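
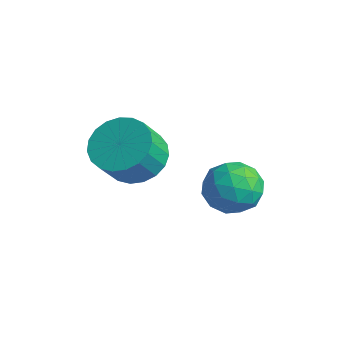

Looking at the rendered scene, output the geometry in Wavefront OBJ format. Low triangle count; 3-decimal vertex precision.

v -0.163 0.237 1.608
v 0.328 1.065 2.118
v 0.554 0.252 3.222
v 0.063 -0.577 2.712
v -0.103 1.119 2.245
v 0.122 0.306 3.35
v -0.545 1.02 2.262
v -0.32 0.206 3.367
v -0.921 0.785 2.166
v -0.696 -0.028 3.271
v -1.166 0.456 1.974
v -0.94 -0.358 3.078
v -1.237 0.088 1.718
v -1.012 -0.725 2.822
v -1.122 -0.253 1.443
v -0.897 -1.066 2.547
v -0.842 -0.51 1.196
v -0.617 -1.323 2.301
v -0.444 -0.638 1.021
v -0.219 -1.451 2.126
v 0.003 -0.615 0.947
v 0.228 -1.428 2.052
v 0.421 -0.444 0.988
v 0.646 -1.257 2.092
v 0.738 -0.156 1.135
v 0.963 -0.969 2.24
v 0.899 0.2 1.364
v 1.125 -0.613 2.469
v 0.877 0.563 1.636
v 1.102 -0.251 2.74
v 0.675 0.869 1.902
v 0.9 0.055 3.007
v 0.469 2.782 0.068
v 1.121 3.349 0.704
v 1.839 2.231 -0.844
v 2.491 2.798 -0.208
v 1.981 1.937 0.178
v 1.134 2.277 0.741
v 1.826 3.303 -0.881
v 0.979 3.643 -0.318
v 1.959 3.671 0.118
v 2.055 2.826 0.772
v 0.905 2.754 -0.912
v 1.001 1.909 -0.258
v 0.675 3.114 0.466
v 2.285 2.466 -0.606
v 1.985 1.96 -0.379
v 2.368 2.293 -0.005
v 0.683 2.484 0.488
v 1.066 2.817 0.862
v 1.571 1.987 0.552
v 1.894 2.763 -1.002
v 2.277 3.096 -0.628
v 0.592 3.287 -0.135
v 0.975 3.62 0.239
v 1.389 3.593 -0.692
v 1.55 3.636 0.495
v 2.356 3.312 -0.041
v 1.965 3.609 -0.436
v 1.467 3.809 -0.105
v 1.607 3.14 0.88
v 2.412 2.816 0.344
v 2.112 2.31 0.57
v 1.615 2.51 0.901
v 2.1 3.329 0.535
v 0.548 2.764 -0.484
v 1.353 2.44 -1.02
v 1.345 3.07 -1.041
v 0.848 3.27 -0.71
v 0.604 2.268 -0.099
v 1.41 1.944 -0.635
v 1.493 1.771 -0.035
v 0.995 1.971 0.296
v 0.86 2.251 -0.675
f 2 1 5
f 2 5 3
f 3 5 6
f 3 6 4
f 5 1 7
f 5 7 6
f 6 7 8
f 6 8 4
f 7 1 9
f 7 9 8
f 8 9 10
f 8 10 4
f 9 1 11
f 9 11 10
f 10 11 12
f 10 12 4
f 11 1 13
f 11 13 12
f 12 13 14
f 12 14 4
f 13 1 15
f 13 15 14
f 14 15 16
f 14 16 4
f 15 1 17
f 15 17 16
f 16 17 18
f 16 18 4
f 17 1 19
f 17 19 18
f 18 19 20
f 18 20 4
f 19 1 21
f 19 21 20
f 20 21 22
f 20 22 4
f 21 1 23
f 21 23 22
f 22 23 24
f 22 24 4
f 23 1 25
f 23 25 24
f 24 25 26
f 24 26 4
f 25 1 27
f 25 27 26
f 26 27 28
f 26 28 4
f 27 1 29
f 27 29 28
f 28 29 30
f 28 30 4
f 29 1 31
f 29 31 30
f 30 31 32
f 30 32 4
f 31 1 2
f 31 2 32
f 32 2 3
f 32 3 4
f 33 70 49
f 70 44 73
f 49 73 38
f 70 73 49
f 33 49 45
f 49 38 50
f 45 50 34
f 49 50 45
f 33 45 54
f 45 34 55
f 54 55 40
f 45 55 54
f 33 54 66
f 54 40 69
f 66 69 43
f 54 69 66
f 33 66 70
f 66 43 74
f 70 74 44
f 66 74 70
f 34 50 61
f 50 38 64
f 61 64 42
f 50 64 61
f 38 73 51
f 73 44 72
f 51 72 37
f 73 72 51
f 44 74 71
f 74 43 67
f 71 67 35
f 74 67 71
f 43 69 68
f 69 40 56
f 68 56 39
f 69 56 68
f 40 55 60
f 55 34 57
f 60 57 41
f 55 57 60
f 36 62 48
f 62 42 63
f 48 63 37
f 62 63 48
f 36 48 46
f 48 37 47
f 46 47 35
f 48 47 46
f 36 46 53
f 46 35 52
f 53 52 39
f 46 52 53
f 36 53 58
f 53 39 59
f 58 59 41
f 53 59 58
f 36 58 62
f 58 41 65
f 62 65 42
f 58 65 62
f 37 63 51
f 63 42 64
f 51 64 38
f 63 64 51
f 35 47 71
f 47 37 72
f 71 72 44
f 47 72 71
f 39 52 68
f 52 35 67
f 68 67 43
f 52 67 68
f 41 59 60
f 59 39 56
f 60 56 40
f 59 56 60
f 42 65 61
f 65 41 57
f 61 57 34
f 65 57 61



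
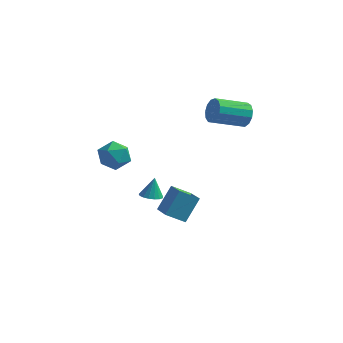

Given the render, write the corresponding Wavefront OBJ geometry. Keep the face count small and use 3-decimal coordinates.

v -2.288 2.589 -2.329
v -1.954 2.168 -2.212
v -2.232 2.911 -1.331
v -1.79 2.361 -2.284
v -1.74 2.607 -2.366
v -1.815 2.848 -2.439
v -2 3.03 -2.487
v -2.25 3.111 -2.499
v -2.509 3.072 -2.472
v -2.717 2.923 -2.412
v -2.827 2.697 -2.333
v -2.814 2.447 -2.253
v -2.68 2.229 -2.191
v -2.457 2.094 -2.16
v -2.194 2.072 -2.167
v -2.885 -0.531 2.528
v -2.338 -0.639 1.956
v -2.522 -1.641 3.084
v -1.975 -1.749 2.512
v -1.883 -1.163 3.047
v -2.107 -0.477 2.704
v -2.753 -1.803 2.336
v -2.977 -1.117 1.993
v -2.256 -1.425 1.837
v -1.718 -1.029 2.277
v -3.142 -1.251 2.763
v -2.604 -0.855 3.203
v 1.852 3.202 3.486
v 2.263 2.992 3.959
v 1.119 2.028 4.526
v 0.708 2.238 4.054
v 2.084 3.287 4.099
v 0.94 2.323 4.666
v 1.831 3.555 4.044
v 0.687 2.59 4.611
v 1.585 3.71 3.813
v 0.442 2.746 4.38
v 1.424 3.705 3.478
v 0.28 2.74 4.045
v 1.399 3.54 3.146
v 0.255 2.575 3.713
v 1.517 3.267 2.922
v 0.373 2.303 3.489
v 1.742 2.974 2.877
v 0.598 2.01 3.444
v 2.002 2.754 3.026
v 0.858 1.789 3.593
v 2.214 2.676 3.321
v 1.07 1.711 3.888
v 2.311 2.765 3.669
v 1.167 1.8 4.236
v 0.21 -0.682 -0.961
v -0.56 -1.013 -0.473
v 0.544 0.094 0.092
v -0.227 -0.236 0.579
v 0.987 -1.724 -0.439
v 0.216 -2.054 0.048
v 1.32 -0.947 0.613
v 0.55 -1.278 1.101
f 2 1 4
f 2 4 3
f 4 1 5
f 4 5 3
f 5 1 6
f 5 6 3
f 6 1 7
f 6 7 3
f 7 1 8
f 7 8 3
f 8 1 9
f 8 9 3
f 9 1 10
f 9 10 3
f 10 1 11
f 10 11 3
f 11 1 12
f 11 12 3
f 12 1 13
f 12 13 3
f 13 1 14
f 13 14 3
f 14 1 15
f 14 15 3
f 15 1 2
f 15 2 3
f 16 27 21
f 16 21 17
f 16 17 23
f 16 23 26
f 16 26 27
f 17 21 25
f 21 27 20
f 27 26 18
f 26 23 22
f 23 17 24
f 19 25 20
f 19 20 18
f 19 18 22
f 19 22 24
f 19 24 25
f 20 25 21
f 18 20 27
f 22 18 26
f 24 22 23
f 25 24 17
f 29 28 32
f 29 32 30
f 30 32 33
f 30 33 31
f 32 28 34
f 32 34 33
f 33 34 35
f 33 35 31
f 34 28 36
f 34 36 35
f 35 36 37
f 35 37 31
f 36 28 38
f 36 38 37
f 37 38 39
f 37 39 31
f 38 28 40
f 38 40 39
f 39 40 41
f 39 41 31
f 40 28 42
f 40 42 41
f 41 42 43
f 41 43 31
f 42 28 44
f 42 44 43
f 43 44 45
f 43 45 31
f 44 28 46
f 44 46 45
f 45 46 47
f 45 47 31
f 46 28 48
f 46 48 47
f 47 48 49
f 47 49 31
f 48 28 50
f 48 50 49
f 49 50 51
f 49 51 31
f 50 28 29
f 50 29 51
f 51 29 30
f 51 30 31
f 53 55 52
f 56 53 52
f 52 55 54
f 54 56 52
f 53 59 55
f 57 53 56
f 57 59 53
f 55 59 54
f 58 56 54
f 54 59 58
f 58 57 56
f 59 57 58



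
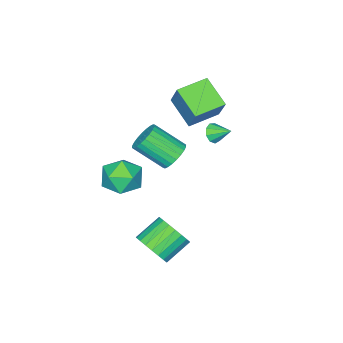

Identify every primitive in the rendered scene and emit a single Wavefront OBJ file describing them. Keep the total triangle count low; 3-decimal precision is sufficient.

v 2.894 0.982 -2.707
v 3.455 1.54 -2.002
v 2.087 1.836 -1.148
v 1.526 1.278 -1.853
v 3.34 1.85 -2.293
v 1.972 2.146 -1.439
v 3.148 2.01 -2.656
v 1.78 2.306 -1.803
v 2.912 1.992 -3.028
v 1.544 2.288 -2.174
v 2.673 1.799 -3.345
v 1.305 2.095 -2.491
v 2.472 1.465 -3.551
v 1.104 1.762 -2.697
v 2.345 1.048 -3.611
v 0.976 1.344 -2.757
v 2.312 0.619 -3.515
v 0.943 0.915 -2.661
v 2.38 0.253 -3.279
v 1.011 0.549 -2.425
v 2.536 0.013 -2.944
v 1.168 0.309 -2.09
v 2.755 -0.06 -2.568
v 1.387 0.236 -1.715
v 2.998 0.048 -2.217
v 1.629 0.344 -1.363
v 3.223 0.317 -1.95
v 1.854 0.613 -1.096
v 3.391 0.701 -1.814
v 2.022 0.997 -0.96
v 3.473 1.134 -1.832
v 2.105 1.43 -0.978
v -1.393 -1.341 0.49
v -0.978 -1.725 -0.223
v -0.252 -3.204 0.997
v -0.667 -2.819 1.71
v -0.725 -1.505 -0.106
v 0 -2.984 1.114
v -0.574 -1.26 0.101
v 0.152 -2.738 1.321
v -0.548 -1.027 0.367
v 0.178 -2.505 1.588
v -0.65 -0.841 0.653
v 0.076 -2.32 1.873
v -0.865 -0.732 0.913
v -0.139 -2.211 2.133
v -1.161 -0.716 1.109
v -0.435 -2.194 2.329
v -1.492 -0.794 1.211
v -0.766 -2.273 2.431
v -1.808 -0.956 1.203
v -1.082 -2.435 2.423
v -2.06 -1.176 1.086
v -1.335 -2.655 2.306
v -2.212 -1.422 0.879
v -1.486 -2.9 2.099
v -2.238 -1.655 0.612
v -1.512 -3.133 1.833
v -2.136 -1.84 0.327
v -1.41 -3.319 1.547
v -1.921 -1.949 0.067
v -1.195 -3.428 1.287
v -1.625 -1.966 -0.129
v -0.899 -3.444 1.091
v -1.294 -1.887 -0.231
v -0.568 -3.366 0.989
v -4.739 -2.572 3.2
v -4.226 -1.688 4.766
v -4.37 -1.004 2.194
v -3.857 -0.12 3.76
v -3.063 -3.12 2.96
v -2.55 -2.236 4.526
v -2.694 -1.552 1.954
v -2.181 -0.668 3.52
v 0.652 -1.694 0.731
v 1.229 -1.231 -0.225
v 1.891 -3.209 0.745
v 2.468 -2.746 -0.211
v 2.539 -2.195 0.863
v 1.773 -1.259 0.854
v 1.347 -3.181 -0.334
v 0.581 -2.245 -0.343
v 1.659 -2.15 -0.884
v 2.396 -1.541 -0.143
v 0.724 -2.899 0.663
v 1.461 -2.29 1.404
v -2.252 0.481 2.81
v -1.7 0.707 2.638
v -2.468 1.439 3.37
v -1.995 0.808 2.35
v -2.409 0.757 2.278
v -2.75 0.577 2.454
v -2.858 0.352 2.797
v -2.682 0.187 3.146
v -2.304 0.161 3.338
v -1.902 0.284 3.283
v -1.664 0.5 3.006
f 2 1 5
f 2 5 3
f 3 5 6
f 3 6 4
f 5 1 7
f 5 7 6
f 6 7 8
f 6 8 4
f 7 1 9
f 7 9 8
f 8 9 10
f 8 10 4
f 9 1 11
f 9 11 10
f 10 11 12
f 10 12 4
f 11 1 13
f 11 13 12
f 12 13 14
f 12 14 4
f 13 1 15
f 13 15 14
f 14 15 16
f 14 16 4
f 15 1 17
f 15 17 16
f 16 17 18
f 16 18 4
f 17 1 19
f 17 19 18
f 18 19 20
f 18 20 4
f 19 1 21
f 19 21 20
f 20 21 22
f 20 22 4
f 21 1 23
f 21 23 22
f 22 23 24
f 22 24 4
f 23 1 25
f 23 25 24
f 24 25 26
f 24 26 4
f 25 1 27
f 25 27 26
f 26 27 28
f 26 28 4
f 27 1 29
f 27 29 28
f 28 29 30
f 28 30 4
f 29 1 31
f 29 31 30
f 30 31 32
f 30 32 4
f 31 1 2
f 31 2 32
f 32 2 3
f 32 3 4
f 34 33 37
f 34 37 35
f 35 37 38
f 35 38 36
f 37 33 39
f 37 39 38
f 38 39 40
f 38 40 36
f 39 33 41
f 39 41 40
f 40 41 42
f 40 42 36
f 41 33 43
f 41 43 42
f 42 43 44
f 42 44 36
f 43 33 45
f 43 45 44
f 44 45 46
f 44 46 36
f 45 33 47
f 45 47 46
f 46 47 48
f 46 48 36
f 47 33 49
f 47 49 48
f 48 49 50
f 48 50 36
f 49 33 51
f 49 51 50
f 50 51 52
f 50 52 36
f 51 33 53
f 51 53 52
f 52 53 54
f 52 54 36
f 53 33 55
f 53 55 54
f 54 55 56
f 54 56 36
f 55 33 57
f 55 57 56
f 56 57 58
f 56 58 36
f 57 33 59
f 57 59 58
f 58 59 60
f 58 60 36
f 59 33 61
f 59 61 60
f 60 61 62
f 60 62 36
f 61 33 63
f 61 63 62
f 62 63 64
f 62 64 36
f 63 33 65
f 63 65 64
f 64 65 66
f 64 66 36
f 65 33 34
f 65 34 66
f 66 34 35
f 66 35 36
f 68 70 67
f 71 68 67
f 67 70 69
f 69 71 67
f 68 74 70
f 72 68 71
f 72 74 68
f 70 74 69
f 73 71 69
f 69 74 73
f 73 72 71
f 74 72 73
f 75 86 80
f 75 80 76
f 75 76 82
f 75 82 85
f 75 85 86
f 76 80 84
f 80 86 79
f 86 85 77
f 85 82 81
f 82 76 83
f 78 84 79
f 78 79 77
f 78 77 81
f 78 81 83
f 78 83 84
f 79 84 80
f 77 79 86
f 81 77 85
f 83 81 82
f 84 83 76
f 88 87 90
f 88 90 89
f 90 87 91
f 90 91 89
f 91 87 92
f 91 92 89
f 92 87 93
f 92 93 89
f 93 87 94
f 93 94 89
f 94 87 95
f 94 95 89
f 95 87 96
f 95 96 89
f 96 87 97
f 96 97 89
f 97 87 88
f 97 88 89



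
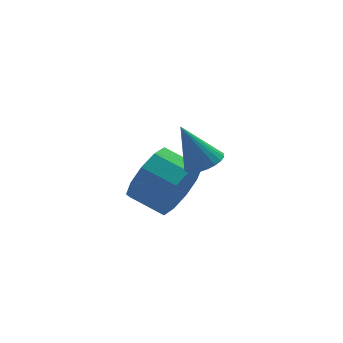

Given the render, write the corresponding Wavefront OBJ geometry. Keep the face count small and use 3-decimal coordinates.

v 2.73 -0.478 2.281
v 3.181 -0.775 2.564
v 2.23 -0.002 3.579
v 3.282 -0.563 2.525
v 3.299 -0.338 2.449
v 3.229 -0.135 2.347
v 3.083 0.016 2.235
v 2.883 0.092 2.13
v 2.66 0.081 2.049
v 2.447 -0.015 2.002
v 2.278 -0.182 1.998
v 2.177 -0.394 2.037
v 2.16 -0.619 2.114
v 2.23 -0.822 2.215
v 2.376 -0.973 2.327
v 2.576 -1.049 2.432
v 2.799 -1.038 2.513
v 3.012 -0.942 2.56
v 2.834 1.274 -0.149
v 3.418 1.365 0.707
v 2.751 2.296 1.064
v 2.166 2.206 0.209
v 3.681 1.73 0.247
v 3.013 2.661 0.605
v 3.62 1.92 -0.363
v 2.953 2.852 -0.006
v 3.259 1.864 -0.892
v 2.591 2.795 -0.535
v 2.735 1.583 -1.137
v 2.068 2.514 -0.78
v 2.249 1.184 -1.004
v 1.582 2.115 -0.647
v 1.987 0.819 -0.545
v 1.319 1.75 -0.187
v 2.047 0.628 0.066
v 1.38 1.56 0.423
v 2.409 0.685 0.595
v 1.741 1.616 0.952
v 2.932 0.966 0.84
v 2.265 1.897 1.197
f 2 1 4
f 2 4 3
f 4 1 5
f 4 5 3
f 5 1 6
f 5 6 3
f 6 1 7
f 6 7 3
f 7 1 8
f 7 8 3
f 8 1 9
f 8 9 3
f 9 1 10
f 9 10 3
f 10 1 11
f 10 11 3
f 11 1 12
f 11 12 3
f 12 1 13
f 12 13 3
f 13 1 14
f 13 14 3
f 14 1 15
f 14 15 3
f 15 1 16
f 15 16 3
f 16 1 17
f 16 17 3
f 17 1 18
f 17 18 3
f 18 1 2
f 18 2 3
f 20 19 23
f 20 23 21
f 21 23 24
f 21 24 22
f 23 19 25
f 23 25 24
f 24 25 26
f 24 26 22
f 25 19 27
f 25 27 26
f 26 27 28
f 26 28 22
f 27 19 29
f 27 29 28
f 28 29 30
f 28 30 22
f 29 19 31
f 29 31 30
f 30 31 32
f 30 32 22
f 31 19 33
f 31 33 32
f 32 33 34
f 32 34 22
f 33 19 35
f 33 35 34
f 34 35 36
f 34 36 22
f 35 19 37
f 35 37 36
f 36 37 38
f 36 38 22
f 37 19 39
f 37 39 38
f 38 39 40
f 38 40 22
f 39 19 20
f 39 20 40
f 40 20 21
f 40 21 22



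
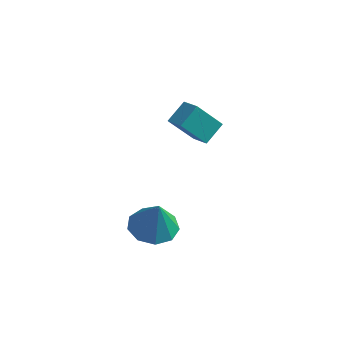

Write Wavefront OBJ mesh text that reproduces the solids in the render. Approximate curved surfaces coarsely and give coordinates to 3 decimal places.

v 1.256 -3.76 0.53
v 2.037 -3.296 0.386
v 1.684 -4.04 1.95
v 1.591 -2.906 0.597
v 0.988 -2.915 0.777
v 0.51 -3.32 0.841
v 0.382 -3.931 0.759
v 0.662 -4.461 0.57
v 1.22 -4.664 0.362
v 1.795 -4.444 0.232
v 2.118 -3.903 0.242
v -0.373 -0.354 3.358
v -0.21 0.466 3.976
v 0.244 0.395 2.201
v 0.407 1.215 2.819
v 0.373 -0.655 3.561
v 0.536 0.165 4.179
v 0.99 0.094 2.404
v 1.153 0.914 3.022
f 2 1 4
f 2 4 3
f 4 1 5
f 4 5 3
f 5 1 6
f 5 6 3
f 6 1 7
f 6 7 3
f 7 1 8
f 7 8 3
f 8 1 9
f 8 9 3
f 9 1 10
f 9 10 3
f 10 1 11
f 10 11 3
f 11 1 2
f 11 2 3
f 13 15 12
f 16 13 12
f 12 15 14
f 14 16 12
f 13 19 15
f 17 13 16
f 17 19 13
f 15 19 14
f 18 16 14
f 14 19 18
f 18 17 16
f 19 17 18



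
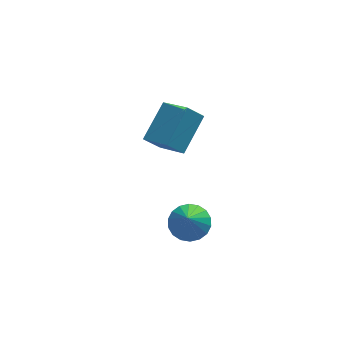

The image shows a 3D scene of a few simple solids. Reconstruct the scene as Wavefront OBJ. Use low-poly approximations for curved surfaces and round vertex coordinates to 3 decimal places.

v 0.258 -2.796 -2.045
v 0.997 -2.48 -1.71
v 0.042 -3.424 -0.975
v 0.735 -2.214 -1.607
v 0.378 -2.064 -1.591
v -0.002 -2.058 -1.664
v -0.33 -2.198 -1.813
v -0.542 -2.457 -2.008
v -0.596 -2.783 -2.21
v -0.48 -3.111 -2.38
v -0.218 -3.377 -2.483
v 0.138 -3.528 -2.5
v 0.518 -3.533 -2.426
v 0.847 -3.393 -2.277
v 1.059 -3.134 -2.082
v 1.112 -2.808 -1.88
v -1.304 -1.336 2.354
v -0.589 -2.54 3.064
v -0.276 -0.136 3.354
v 0.439 -1.34 4.064
v -0.639 -1.34 1.676
v 0.076 -2.544 2.386
v 0.389 -0.14 2.676
v 1.104 -1.344 3.386
f 2 1 4
f 2 4 3
f 4 1 5
f 4 5 3
f 5 1 6
f 5 6 3
f 6 1 7
f 6 7 3
f 7 1 8
f 7 8 3
f 8 1 9
f 8 9 3
f 9 1 10
f 9 10 3
f 10 1 11
f 10 11 3
f 11 1 12
f 11 12 3
f 12 1 13
f 12 13 3
f 13 1 14
f 13 14 3
f 14 1 15
f 14 15 3
f 15 1 16
f 15 16 3
f 16 1 2
f 16 2 3
f 18 20 17
f 21 18 17
f 17 20 19
f 19 21 17
f 18 24 20
f 22 18 21
f 22 24 18
f 20 24 19
f 23 21 19
f 19 24 23
f 23 22 21
f 24 22 23



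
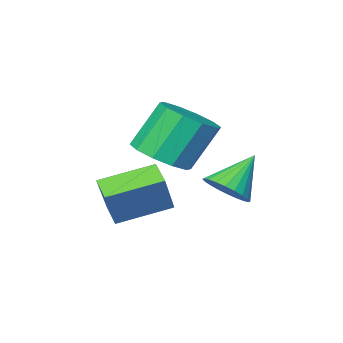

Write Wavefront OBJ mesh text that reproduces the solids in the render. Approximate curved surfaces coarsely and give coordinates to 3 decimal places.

v -0.659 -0.469 0.897
v 0.25 -0.37 1.392
v -0.652 -0.113 2.998
v -1.561 -0.211 2.503
v 0.067 0.214 1.195
v -0.835 0.471 2.801
v -0.394 0.537 0.885
v -1.296 0.794 2.491
v -0.956 0.476 0.579
v -1.858 0.733 2.185
v -1.404 0.054 0.394
v -2.307 0.312 2.001
v -1.568 -0.567 0.402
v -2.47 -0.31 2.008
v -1.385 -1.151 0.599
v -2.287 -0.894 2.205
v -0.924 -1.474 0.909
v -1.826 -1.217 2.515
v -0.362 -1.413 1.215
v -1.264 -1.156 2.821
v 0.087 -0.992 1.399
v -0.816 -0.734 3.006
v 0.162 -2.216 -1.606
v -1.522 -1.525 -1.063
v 0.374 -1.397 -1.991
v -1.311 -0.706 -1.448
v 0.831 -1.714 -0.172
v -0.854 -1.023 0.371
v 1.042 -0.895 -0.557
v -0.642 -0.204 -0.014
v -1.924 1.139 -0.25
v -1.486 1.689 0.192
v -3.016 1.061 0.93
v -1.682 1.885 0.023
v -1.914 1.966 -0.187
v -2.148 1.922 -0.406
v -2.348 1.759 -0.602
v -2.483 1.501 -0.744
v -2.533 1.189 -0.811
v -2.49 0.868 -0.793
v -2.361 0.589 -0.691
v -2.165 0.393 -0.523
v -1.933 0.311 -0.313
v -1.699 0.355 -0.093
v -1.499 0.519 0.102
v -1.364 0.776 0.245
v -1.314 1.089 0.312
v -1.357 1.41 0.293
f 2 1 5
f 2 5 3
f 3 5 6
f 3 6 4
f 5 1 7
f 5 7 6
f 6 7 8
f 6 8 4
f 7 1 9
f 7 9 8
f 8 9 10
f 8 10 4
f 9 1 11
f 9 11 10
f 10 11 12
f 10 12 4
f 11 1 13
f 11 13 12
f 12 13 14
f 12 14 4
f 13 1 15
f 13 15 14
f 14 15 16
f 14 16 4
f 15 1 17
f 15 17 16
f 16 17 18
f 16 18 4
f 17 1 19
f 17 19 18
f 18 19 20
f 18 20 4
f 19 1 21
f 19 21 20
f 20 21 22
f 20 22 4
f 21 1 2
f 21 2 22
f 22 2 3
f 22 3 4
f 24 26 23
f 27 24 23
f 23 26 25
f 25 27 23
f 24 30 26
f 28 24 27
f 28 30 24
f 26 30 25
f 29 27 25
f 25 30 29
f 29 28 27
f 30 28 29
f 32 31 34
f 32 34 33
f 34 31 35
f 34 35 33
f 35 31 36
f 35 36 33
f 36 31 37
f 36 37 33
f 37 31 38
f 37 38 33
f 38 31 39
f 38 39 33
f 39 31 40
f 39 40 33
f 40 31 41
f 40 41 33
f 41 31 42
f 41 42 33
f 42 31 43
f 42 43 33
f 43 31 44
f 43 44 33
f 44 31 45
f 44 45 33
f 45 31 46
f 45 46 33
f 46 31 47
f 46 47 33
f 47 31 48
f 47 48 33
f 48 31 32
f 48 32 33



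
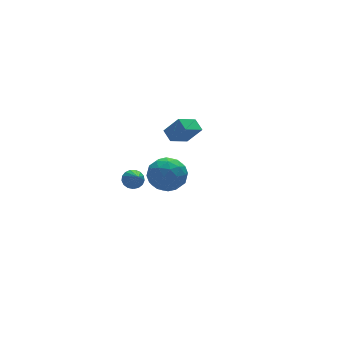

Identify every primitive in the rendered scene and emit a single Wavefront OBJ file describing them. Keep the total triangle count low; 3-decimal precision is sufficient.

v -1.12 3.665 -3.641
v -0.607 3.822 -3.349
v -1.4 2.415 -2.479
v -0.813 3.986 -3.222
v -1.089 4.076 -3.191
v -1.372 4.073 -3.263
v -1.597 3.976 -3.422
v -1.713 3.808 -3.631
v -1.693 3.607 -3.842
v -1.542 3.42 -4.007
v -1.294 3.289 -4.088
v -1.006 3.244 -4.067
v -0.744 3.296 -3.948
v -0.569 3.432 -3.759
v -0.519 3.622 -3.543
v 0.973 3.491 -1.188
v 1.631 3.057 -0.205
v 0.95 4.235 -0.843
v 1.608 3.801 0.139
v 2.132 3.819 -1.819
v 2.79 3.385 -0.837
v 2.109 4.563 -1.475
v 2.767 4.129 -0.492
v -2.279 -2.321 0.95
v -1.665 -2.235 1.8
v -3.175 -3.545 1.72
v -2.561 -3.459 2.57
v -3.223 -2.682 2.319
v -2.669 -1.925 1.843
v -2.171 -3.855 1.677
v -1.617 -3.098 1.201
v -1.599 -3.184 2.249
v -2.249 -2.458 2.646
v -2.591 -3.322 0.874
v -3.241 -2.596 1.271
v -1.893 -2.17 1.308
v -2.947 -3.61 2.212
v -3.336 -3.152 2.065
v -2.975 -3.102 2.564
v -2.483 -1.988 1.333
v -2.123 -1.938 1.832
v -3.038 -2.2 2.137
v -2.717 -3.842 1.688
v -2.357 -3.792 2.187
v -1.865 -2.678 0.956
v -1.504 -2.628 1.455
v -1.802 -3.58 1.383
v -1.494 -2.678 2.071
v -2.02 -3.397 2.524
v -1.791 -3.63 1.999
v -1.465 -3.185 1.719
v -1.876 -2.252 2.304
v -2.402 -2.971 2.757
v -2.791 -2.514 2.609
v -2.466 -2.069 2.329
v -1.837 -2.809 2.568
v -2.438 -2.809 0.763
v -2.964 -3.528 1.216
v -2.374 -3.711 1.191
v -2.049 -3.266 0.911
v -2.82 -2.383 0.996
v -3.346 -3.102 1.449
v -3.375 -2.595 1.801
v -3.049 -2.15 1.521
v -3.003 -2.971 0.952
f 2 1 4
f 2 4 3
f 4 1 5
f 4 5 3
f 5 1 6
f 5 6 3
f 6 1 7
f 6 7 3
f 7 1 8
f 7 8 3
f 8 1 9
f 8 9 3
f 9 1 10
f 9 10 3
f 10 1 11
f 10 11 3
f 11 1 12
f 11 12 3
f 12 1 13
f 12 13 3
f 13 1 14
f 13 14 3
f 14 1 15
f 14 15 3
f 15 1 2
f 15 2 3
f 17 19 16
f 20 17 16
f 16 19 18
f 18 20 16
f 17 23 19
f 21 17 20
f 21 23 17
f 19 23 18
f 22 20 18
f 18 23 22
f 22 21 20
f 23 21 22
f 24 61 40
f 61 35 64
f 40 64 29
f 61 64 40
f 24 40 36
f 40 29 41
f 36 41 25
f 40 41 36
f 24 36 45
f 36 25 46
f 45 46 31
f 36 46 45
f 24 45 57
f 45 31 60
f 57 60 34
f 45 60 57
f 24 57 61
f 57 34 65
f 61 65 35
f 57 65 61
f 25 41 52
f 41 29 55
f 52 55 33
f 41 55 52
f 29 64 42
f 64 35 63
f 42 63 28
f 64 63 42
f 35 65 62
f 65 34 58
f 62 58 26
f 65 58 62
f 34 60 59
f 60 31 47
f 59 47 30
f 60 47 59
f 31 46 51
f 46 25 48
f 51 48 32
f 46 48 51
f 27 53 39
f 53 33 54
f 39 54 28
f 53 54 39
f 27 39 37
f 39 28 38
f 37 38 26
f 39 38 37
f 27 37 44
f 37 26 43
f 44 43 30
f 37 43 44
f 27 44 49
f 44 30 50
f 49 50 32
f 44 50 49
f 27 49 53
f 49 32 56
f 53 56 33
f 49 56 53
f 28 54 42
f 54 33 55
f 42 55 29
f 54 55 42
f 26 38 62
f 38 28 63
f 62 63 35
f 38 63 62
f 30 43 59
f 43 26 58
f 59 58 34
f 43 58 59
f 32 50 51
f 50 30 47
f 51 47 31
f 50 47 51
f 33 56 52
f 56 32 48
f 52 48 25
f 56 48 52



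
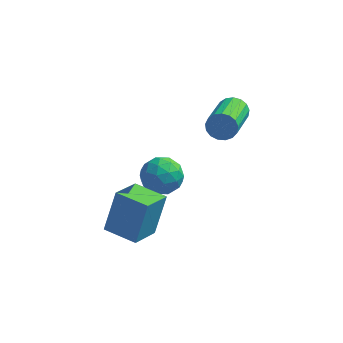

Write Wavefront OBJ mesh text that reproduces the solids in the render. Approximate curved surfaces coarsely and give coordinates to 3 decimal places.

v 0.916 0.301 1.856
v 1.151 0.494 2.374
v 1.14 -1.388 3.081
v 0.904 -1.581 2.564
v 0.867 0.511 2.416
v 0.856 -1.37 3.123
v 0.595 0.481 2.33
v 0.584 -1.401 3.038
v 0.396 0.409 2.136
v 0.385 -1.472 2.843
v 0.316 0.312 1.878
v 0.305 -1.569 2.585
v 0.374 0.213 1.615
v 0.362 -1.668 2.322
v 0.555 0.134 1.407
v 0.544 -1.748 2.114
v 0.819 0.093 1.302
v 0.808 -1.789 2.009
v 1.106 0.099 1.324
v 1.094 -1.782 2.031
v 1.348 0.152 1.468
v 1.337 -1.729 2.175
v 1.492 0.239 1.701
v 1.481 -1.643 2.408
v 1.504 0.34 1.97
v 1.492 -1.542 2.677
v 1.38 0.432 2.212
v 1.369 -1.45 2.92
v -1.185 0.159 -1.595
v -0.795 -0.397 -2.16
v -2.305 -0.723 -1.5
v -1.915 -1.279 -2.065
v -1.584 -1.17 -1.253
v -0.892 -0.624 -1.312
v -2.208 -0.496 -2.348
v -1.516 0.05 -2.407
v -1.428 -0.801 -2.625
v -1.042 -1.218 -1.949
v -2.058 0.098 -1.711
v -1.672 -0.319 -1.035
v -0.892 -0.041 -1.886
v -2.208 -1.079 -1.774
v -2.014 -1.015 -1.297
v -1.784 -1.341 -1.629
v -0.949 -0.175 -1.388
v -0.719 -0.502 -1.72
v -1.183 -0.956 -1.187
v -2.381 -0.618 -1.94
v -2.151 -0.945 -2.272
v -1.316 0.221 -2.031
v -1.086 -0.105 -2.363
v -1.917 -0.164 -2.473
v -1.034 -0.606 -2.491
v -1.693 -1.125 -2.435
v -1.865 -0.664 -2.602
v -1.458 -0.343 -2.636
v -0.807 -0.851 -2.094
v -1.466 -1.369 -2.038
v -1.271 -1.305 -1.561
v -0.864 -0.985 -1.596
v -1.179 -1.089 -2.367
v -1.634 0.249 -1.622
v -2.293 -0.269 -1.566
v -2.236 -0.135 -2.064
v -1.829 0.185 -2.099
v -1.407 0.005 -1.225
v -2.066 -0.514 -1.169
v -1.642 -0.777 -1.024
v -1.235 -0.456 -1.058
v -1.921 -0.031 -1.293
v -2.88 -3.759 -2.288
v -2.59 -3.116 -0.654
v -2.501 -2.52 -2.843
v -2.211 -1.877 -1.209
v -1.589 -4.183 -2.351
v -1.299 -3.54 -0.717
v -1.21 -2.944 -2.906
v -0.92 -2.301 -1.272
f 2 1 5
f 2 5 3
f 3 5 6
f 3 6 4
f 5 1 7
f 5 7 6
f 6 7 8
f 6 8 4
f 7 1 9
f 7 9 8
f 8 9 10
f 8 10 4
f 9 1 11
f 9 11 10
f 10 11 12
f 10 12 4
f 11 1 13
f 11 13 12
f 12 13 14
f 12 14 4
f 13 1 15
f 13 15 14
f 14 15 16
f 14 16 4
f 15 1 17
f 15 17 16
f 16 17 18
f 16 18 4
f 17 1 19
f 17 19 18
f 18 19 20
f 18 20 4
f 19 1 21
f 19 21 20
f 20 21 22
f 20 22 4
f 21 1 23
f 21 23 22
f 22 23 24
f 22 24 4
f 23 1 25
f 23 25 24
f 24 25 26
f 24 26 4
f 25 1 27
f 25 27 26
f 26 27 28
f 26 28 4
f 27 1 2
f 27 2 28
f 28 2 3
f 28 3 4
f 29 66 45
f 66 40 69
f 45 69 34
f 66 69 45
f 29 45 41
f 45 34 46
f 41 46 30
f 45 46 41
f 29 41 50
f 41 30 51
f 50 51 36
f 41 51 50
f 29 50 62
f 50 36 65
f 62 65 39
f 50 65 62
f 29 62 66
f 62 39 70
f 66 70 40
f 62 70 66
f 30 46 57
f 46 34 60
f 57 60 38
f 46 60 57
f 34 69 47
f 69 40 68
f 47 68 33
f 69 68 47
f 40 70 67
f 70 39 63
f 67 63 31
f 70 63 67
f 39 65 64
f 65 36 52
f 64 52 35
f 65 52 64
f 36 51 56
f 51 30 53
f 56 53 37
f 51 53 56
f 32 58 44
f 58 38 59
f 44 59 33
f 58 59 44
f 32 44 42
f 44 33 43
f 42 43 31
f 44 43 42
f 32 42 49
f 42 31 48
f 49 48 35
f 42 48 49
f 32 49 54
f 49 35 55
f 54 55 37
f 49 55 54
f 32 54 58
f 54 37 61
f 58 61 38
f 54 61 58
f 33 59 47
f 59 38 60
f 47 60 34
f 59 60 47
f 31 43 67
f 43 33 68
f 67 68 40
f 43 68 67
f 35 48 64
f 48 31 63
f 64 63 39
f 48 63 64
f 37 55 56
f 55 35 52
f 56 52 36
f 55 52 56
f 38 61 57
f 61 37 53
f 57 53 30
f 61 53 57
f 72 74 71
f 75 72 71
f 71 74 73
f 73 75 71
f 72 78 74
f 76 72 75
f 76 78 72
f 74 78 73
f 77 75 73
f 73 78 77
f 77 76 75
f 78 76 77



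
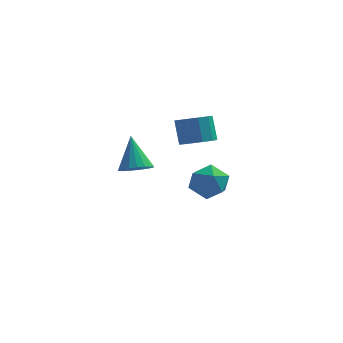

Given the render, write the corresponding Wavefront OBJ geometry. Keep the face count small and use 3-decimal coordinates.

v 2.145 0.918 0.114
v 2.724 0.573 0.418
v 2.494 1.096 1.451
v 1.915 1.442 1.146
v 2.871 0.971 0.249
v 2.641 1.495 1.281
v 2.74 1.35 0.028
v 2.51 1.873 1.06
v 2.382 1.563 -0.16
v 2.152 2.087 0.872
v 1.934 1.53 -0.244
v 1.703 2.054 0.788
v 1.566 1.264 -0.191
v 1.336 1.787 0.842
v 1.419 0.865 -0.021
v 1.189 1.389 1.011
v 1.55 0.487 0.2
v 1.32 1.01 1.232
v 1.908 0.273 0.388
v 1.678 0.797 1.42
v 2.357 0.306 0.472
v 2.126 0.83 1.504
v -0 -1.429 -0.143
v 0.586 -1.659 0.138
v -0.28 -0.571 1.143
v 0.676 -1.406 -0.011
v 0.632 -1.157 -0.186
v 0.463 -0.963 -0.353
v 0.202 -0.861 -0.478
v -0.1 -0.871 -0.536
v -0.381 -0.992 -0.517
v -0.587 -1.199 -0.423
v -0.677 -1.452 -0.274
v -0.633 -1.7 -0.099
v -0.464 -1.895 0.068
v -0.203 -1.997 0.193
v 0.099 -1.987 0.251
v 0.38 -1.866 0.232
v 1.797 4.333 -3.483
v 2.702 4.518 -3.633
v 2.058 2.862 -3.727
v 2.963 3.047 -3.877
v 2.603 3.138 -3.018
v 2.442 4.048 -2.867
v 2.318 3.332 -4.493
v 2.157 4.242 -4.342
v 3.024 3.9 -4.258
v 3.2 3.78 -3.347
v 1.56 3.6 -4.013
v 1.736 3.48 -3.102
f 2 1 5
f 2 5 3
f 3 5 6
f 3 6 4
f 5 1 7
f 5 7 6
f 6 7 8
f 6 8 4
f 7 1 9
f 7 9 8
f 8 9 10
f 8 10 4
f 9 1 11
f 9 11 10
f 10 11 12
f 10 12 4
f 11 1 13
f 11 13 12
f 12 13 14
f 12 14 4
f 13 1 15
f 13 15 14
f 14 15 16
f 14 16 4
f 15 1 17
f 15 17 16
f 16 17 18
f 16 18 4
f 17 1 19
f 17 19 18
f 18 19 20
f 18 20 4
f 19 1 21
f 19 21 20
f 20 21 22
f 20 22 4
f 21 1 2
f 21 2 22
f 22 2 3
f 22 3 4
f 24 23 26
f 24 26 25
f 26 23 27
f 26 27 25
f 27 23 28
f 27 28 25
f 28 23 29
f 28 29 25
f 29 23 30
f 29 30 25
f 30 23 31
f 30 31 25
f 31 23 32
f 31 32 25
f 32 23 33
f 32 33 25
f 33 23 34
f 33 34 25
f 34 23 35
f 34 35 25
f 35 23 36
f 35 36 25
f 36 23 37
f 36 37 25
f 37 23 38
f 37 38 25
f 38 23 24
f 38 24 25
f 39 50 44
f 39 44 40
f 39 40 46
f 39 46 49
f 39 49 50
f 40 44 48
f 44 50 43
f 50 49 41
f 49 46 45
f 46 40 47
f 42 48 43
f 42 43 41
f 42 41 45
f 42 45 47
f 42 47 48
f 43 48 44
f 41 43 50
f 45 41 49
f 47 45 46
f 48 47 40



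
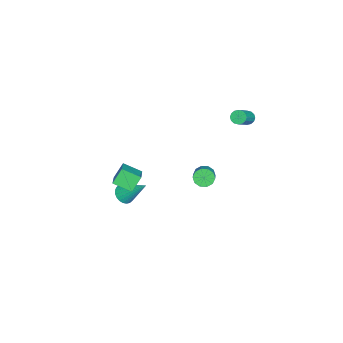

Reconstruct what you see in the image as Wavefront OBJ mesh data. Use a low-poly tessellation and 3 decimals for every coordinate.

v -4.525 3.801 1.062
v -4.257 3.606 0.674
v -2.947 3.344 1.71
v -3.215 3.539 2.098
v -4.203 3.864 0.671
v -2.894 3.603 1.707
v -4.235 4.106 0.773
v -2.926 3.844 1.809
v -4.345 4.265 0.953
v -3.036 4.004 1.988
v -4.503 4.301 1.161
v -3.194 4.039 2.197
v -4.667 4.202 1.343
v -3.357 3.94 2.379
v -4.793 3.996 1.45
v -3.483 3.734 2.486
v -4.846 3.737 1.453
v -3.537 3.476 2.489
v -4.814 3.496 1.351
v -3.505 3.234 2.387
v -4.704 3.336 1.172
v -3.395 3.075 2.207
v -4.546 3.301 0.963
v -3.237 3.039 1.999
v -4.383 3.4 0.781
v -3.073 3.138 1.817
v 1.136 -2.315 0.202
v 2.7 -1.942 1.075
v 1.149 -1.174 -0.308
v 2.713 -0.801 0.565
v 1.727 -2.719 -0.685
v 3.291 -2.346 0.188
v 1.74 -1.578 -1.195
v 3.304 -1.205 -0.322
v -0.153 -2.647 -3.851
v 0.506 -2.559 -4.101
v 0.193 -1.213 -2.429
v 0.365 -2.375 -4.252
v 0.146 -2.232 -4.343
v -0.119 -2.152 -4.359
v -0.389 -2.148 -4.298
v -0.623 -2.22 -4.168
v -0.786 -2.357 -3.99
v -0.852 -2.538 -3.792
v -0.812 -2.736 -3.602
v -0.672 -2.92 -3.45
v -0.452 -3.063 -3.359
v -0.188 -3.143 -3.344
v 0.082 -3.147 -3.405
v 0.317 -3.075 -3.534
v 0.479 -2.938 -3.712
v 0.546 -2.757 -3.911
v 3.363 3.031 2.158
v 3.721 2.892 1.672
v 4.936 3.15 2.495
v 4.577 3.289 2.982
v 3.649 3.268 1.662
v 4.863 3.526 2.485
v 3.466 3.553 1.841
v 4.681 3.812 2.664
v 3.245 3.639 2.142
v 4.46 3.898 2.965
v 3.068 3.493 2.448
v 4.283 3.751 3.271
v 3.004 3.17 2.645
v 4.219 3.428 3.468
v 3.077 2.794 2.655
v 4.291 3.052 3.478
v 3.259 2.508 2.476
v 4.474 2.767 3.299
v 3.48 2.422 2.175
v 4.695 2.681 2.998
v 3.657 2.569 1.869
v 4.872 2.827 2.692
f 2 1 5
f 2 5 3
f 3 5 6
f 3 6 4
f 5 1 7
f 5 7 6
f 6 7 8
f 6 8 4
f 7 1 9
f 7 9 8
f 8 9 10
f 8 10 4
f 9 1 11
f 9 11 10
f 10 11 12
f 10 12 4
f 11 1 13
f 11 13 12
f 12 13 14
f 12 14 4
f 13 1 15
f 13 15 14
f 14 15 16
f 14 16 4
f 15 1 17
f 15 17 16
f 16 17 18
f 16 18 4
f 17 1 19
f 17 19 18
f 18 19 20
f 18 20 4
f 19 1 21
f 19 21 20
f 20 21 22
f 20 22 4
f 21 1 23
f 21 23 22
f 22 23 24
f 22 24 4
f 23 1 25
f 23 25 24
f 24 25 26
f 24 26 4
f 25 1 2
f 25 2 26
f 26 2 3
f 26 3 4
f 28 30 27
f 31 28 27
f 27 30 29
f 29 31 27
f 28 34 30
f 32 28 31
f 32 34 28
f 30 34 29
f 33 31 29
f 29 34 33
f 33 32 31
f 34 32 33
f 36 35 38
f 36 38 37
f 38 35 39
f 38 39 37
f 39 35 40
f 39 40 37
f 40 35 41
f 40 41 37
f 41 35 42
f 41 42 37
f 42 35 43
f 42 43 37
f 43 35 44
f 43 44 37
f 44 35 45
f 44 45 37
f 45 35 46
f 45 46 37
f 46 35 47
f 46 47 37
f 47 35 48
f 47 48 37
f 48 35 49
f 48 49 37
f 49 35 50
f 49 50 37
f 50 35 51
f 50 51 37
f 51 35 52
f 51 52 37
f 52 35 36
f 52 36 37
f 54 53 57
f 54 57 55
f 55 57 58
f 55 58 56
f 57 53 59
f 57 59 58
f 58 59 60
f 58 60 56
f 59 53 61
f 59 61 60
f 60 61 62
f 60 62 56
f 61 53 63
f 61 63 62
f 62 63 64
f 62 64 56
f 63 53 65
f 63 65 64
f 64 65 66
f 64 66 56
f 65 53 67
f 65 67 66
f 66 67 68
f 66 68 56
f 67 53 69
f 67 69 68
f 68 69 70
f 68 70 56
f 69 53 71
f 69 71 70
f 70 71 72
f 70 72 56
f 71 53 73
f 71 73 72
f 72 73 74
f 72 74 56
f 73 53 54
f 73 54 74
f 74 54 55
f 74 55 56



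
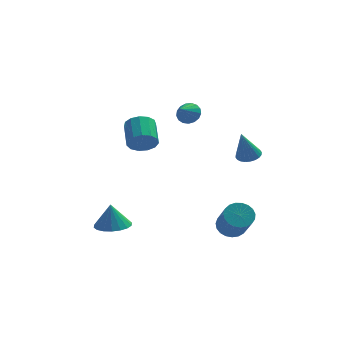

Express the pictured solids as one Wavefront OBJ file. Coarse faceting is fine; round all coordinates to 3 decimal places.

v -2.224 -1.274 -3.493
v -1.359 -1.54 -3.398
v -2.316 -1.106 -2.187
v -1.325 -1.14 -3.447
v -1.469 -0.766 -3.505
v -1.762 -0.492 -3.561
v -2.147 -0.374 -3.603
v -2.547 -0.433 -3.624
v -2.883 -0.66 -3.619
v -3.089 -1.007 -3.588
v -3.123 -1.408 -3.539
v -2.979 -1.782 -3.481
v -2.685 -2.055 -3.425
v -2.3 -2.174 -3.383
v -1.9 -2.114 -3.362
v -1.564 -1.888 -3.367
v 1.692 3.422 1.522
v 2.106 3.587 2.008
v 1.208 2.698 2.178
v 1.862 3.784 2.047
v 1.579 3.898 1.965
v 1.322 3.904 1.781
v 1.15 3.799 1.539
v 1.101 3.607 1.292
v 1.188 3.374 1.098
v 1.39 3.151 1.001
v 1.661 2.99 1.023
v 1.939 2.929 1.16
v 2.161 2.98 1.38
v 2.274 3.133 1.632
v 2.255 3.352 1.859
v -0.773 -0.782 1.708
v -0.393 -1.049 2.31
v -0.448 0.235 2.914
v -0.827 0.502 2.312
v -0.098 -0.907 2.034
v -0.152 0.377 2.638
v -0.017 -0.725 1.655
v -0.071 0.559 2.259
v -0.176 -0.561 1.293
v -0.23 0.723 1.897
v -0.524 -0.468 1.062
v -0.579 0.816 1.666
v -0.951 -0.474 1.037
v -1.006 0.81 1.641
v -1.322 -0.578 1.224
v -1.377 0.706 1.828
v -1.518 -0.747 1.565
v -1.573 0.537 2.169
v -1.478 -0.927 1.952
v -1.533 0.357 2.556
v -1.213 -1.061 2.261
v -1.268 0.223 2.865
v -0.809 -1.106 2.394
v -0.864 0.178 2.998
v 4.19 -0.714 0.71
v 4.637 -1.156 0.736
v 3.79 -1.026 2.27
v 4.762 -0.957 0.808
v 4.8 -0.721 0.865
v 4.745 -0.484 0.899
v 4.606 -0.282 0.903
v 4.403 -0.145 0.879
v 4.168 -0.095 0.829
v 3.936 -0.139 0.76
v 3.742 -0.271 0.684
v 3.617 -0.47 0.612
v 3.579 -0.706 0.555
v 3.634 -0.943 0.522
v 3.774 -1.145 0.517
v 3.977 -1.282 0.542
v 4.212 -1.332 0.592
v 4.444 -1.288 0.66
v 3.283 -2.053 -3.247
v 3.825 -2.391 -3.641
v 4.059 -3.644 -2.246
v 3.517 -3.307 -1.853
v 3.986 -2.179 -3.478
v 4.219 -3.433 -2.083
v 4.025 -1.946 -3.275
v 4.259 -3.199 -1.88
v 3.936 -1.731 -3.067
v 4.17 -2.985 -1.672
v 3.734 -1.572 -2.89
v 3.968 -2.826 -1.495
v 3.454 -1.496 -2.775
v 3.688 -2.75 -1.38
v 3.145 -1.517 -2.742
v 3.378 -2.77 -1.347
v 2.859 -1.63 -2.796
v 3.093 -2.884 -1.401
v 2.647 -1.816 -2.928
v 2.881 -3.07 -1.533
v 2.545 -2.044 -3.115
v 2.779 -3.298 -1.721
v 2.57 -2.273 -3.326
v 2.804 -3.527 -1.931
v 2.719 -2.464 -3.522
v 2.953 -3.718 -2.127
v 2.965 -2.584 -3.671
v 3.199 -3.838 -2.276
v 3.266 -2.612 -3.747
v 3.5 -3.866 -2.352
v 3.571 -2.544 -3.737
v 3.804 -3.797 -2.342
f 2 1 4
f 2 4 3
f 4 1 5
f 4 5 3
f 5 1 6
f 5 6 3
f 6 1 7
f 6 7 3
f 7 1 8
f 7 8 3
f 8 1 9
f 8 9 3
f 9 1 10
f 9 10 3
f 10 1 11
f 10 11 3
f 11 1 12
f 11 12 3
f 12 1 13
f 12 13 3
f 13 1 14
f 13 14 3
f 14 1 15
f 14 15 3
f 15 1 16
f 15 16 3
f 16 1 2
f 16 2 3
f 18 17 20
f 18 20 19
f 20 17 21
f 20 21 19
f 21 17 22
f 21 22 19
f 22 17 23
f 22 23 19
f 23 17 24
f 23 24 19
f 24 17 25
f 24 25 19
f 25 17 26
f 25 26 19
f 26 17 27
f 26 27 19
f 27 17 28
f 27 28 19
f 28 17 29
f 28 29 19
f 29 17 30
f 29 30 19
f 30 17 31
f 30 31 19
f 31 17 18
f 31 18 19
f 33 32 36
f 33 36 34
f 34 36 37
f 34 37 35
f 36 32 38
f 36 38 37
f 37 38 39
f 37 39 35
f 38 32 40
f 38 40 39
f 39 40 41
f 39 41 35
f 40 32 42
f 40 42 41
f 41 42 43
f 41 43 35
f 42 32 44
f 42 44 43
f 43 44 45
f 43 45 35
f 44 32 46
f 44 46 45
f 45 46 47
f 45 47 35
f 46 32 48
f 46 48 47
f 47 48 49
f 47 49 35
f 48 32 50
f 48 50 49
f 49 50 51
f 49 51 35
f 50 32 52
f 50 52 51
f 51 52 53
f 51 53 35
f 52 32 54
f 52 54 53
f 53 54 55
f 53 55 35
f 54 32 33
f 54 33 55
f 55 33 34
f 55 34 35
f 57 56 59
f 57 59 58
f 59 56 60
f 59 60 58
f 60 56 61
f 60 61 58
f 61 56 62
f 61 62 58
f 62 56 63
f 62 63 58
f 63 56 64
f 63 64 58
f 64 56 65
f 64 65 58
f 65 56 66
f 65 66 58
f 66 56 67
f 66 67 58
f 67 56 68
f 67 68 58
f 68 56 69
f 68 69 58
f 69 56 70
f 69 70 58
f 70 56 71
f 70 71 58
f 71 56 72
f 71 72 58
f 72 56 73
f 72 73 58
f 73 56 57
f 73 57 58
f 75 74 78
f 75 78 76
f 76 78 79
f 76 79 77
f 78 74 80
f 78 80 79
f 79 80 81
f 79 81 77
f 80 74 82
f 80 82 81
f 81 82 83
f 81 83 77
f 82 74 84
f 82 84 83
f 83 84 85
f 83 85 77
f 84 74 86
f 84 86 85
f 85 86 87
f 85 87 77
f 86 74 88
f 86 88 87
f 87 88 89
f 87 89 77
f 88 74 90
f 88 90 89
f 89 90 91
f 89 91 77
f 90 74 92
f 90 92 91
f 91 92 93
f 91 93 77
f 92 74 94
f 92 94 93
f 93 94 95
f 93 95 77
f 94 74 96
f 94 96 95
f 95 96 97
f 95 97 77
f 96 74 98
f 96 98 97
f 97 98 99
f 97 99 77
f 98 74 100
f 98 100 99
f 99 100 101
f 99 101 77
f 100 74 102
f 100 102 101
f 101 102 103
f 101 103 77
f 102 74 104
f 102 104 103
f 103 104 105
f 103 105 77
f 104 74 75
f 104 75 105
f 105 75 76
f 105 76 77



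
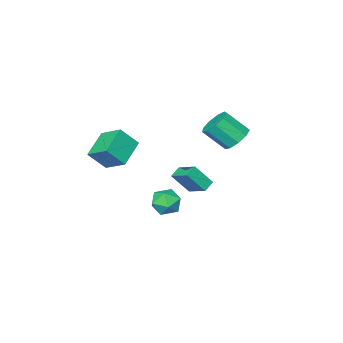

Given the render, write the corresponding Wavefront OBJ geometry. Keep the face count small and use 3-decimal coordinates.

v -4.077 -1.162 2.792
v -3.453 -0.296 3.015
v -2.479 -1.353 4.391
v -3.103 -2.218 4.168
v -4.06 -0.291 3.448
v -3.086 -1.348 4.824
v -4.675 -0.694 3.574
v -3.701 -1.75 4.95
v -5.01 -1.315 3.334
v -4.036 -2.372 4.711
v -4.909 -1.864 2.84
v -3.935 -2.921 4.217
v -4.418 -2.085 2.324
v -3.444 -3.142 3.701
v -3.768 -1.874 2.026
v -2.794 -2.931 3.403
v -3.262 -1.329 2.087
v -2.289 -2.386 3.464
v -3.138 -0.706 2.477
v -2.164 -1.763 3.854
v -2.985 -3.778 -1.969
v -3.03 -2.215 -1.206
v -2.198 -3.559 -2.371
v -2.243 -1.996 -1.607
v -2.077 -4.444 -0.553
v -2.122 -2.881 0.211
v -1.29 -4.225 -0.954
v -1.335 -2.662 -0.191
v 2.6 -4.308 3.002
v 3.566 -4.841 4.243
v 2.321 -2.744 3.891
v 3.288 -3.277 5.131
v 4.252 -3.483 2.069
v 5.219 -4.016 3.309
v 3.974 -1.919 2.957
v 4.94 -2.452 4.198
v 1.433 0.138 -0.132
v 2.134 0.858 -0.506
v 2.726 -0.718 0.646
v 3.427 0.002 0.272
v 2.718 0.285 1.025
v 1.919 0.815 0.544
v 2.941 -0.675 -0.404
v 2.142 -0.145 -0.885
v 3.067 0.356 -0.674
v 2.929 0.949 0.209
v 1.931 -0.809 -0.069
v 1.793 -0.216 0.814
f 2 1 5
f 2 5 3
f 3 5 6
f 3 6 4
f 5 1 7
f 5 7 6
f 6 7 8
f 6 8 4
f 7 1 9
f 7 9 8
f 8 9 10
f 8 10 4
f 9 1 11
f 9 11 10
f 10 11 12
f 10 12 4
f 11 1 13
f 11 13 12
f 12 13 14
f 12 14 4
f 13 1 15
f 13 15 14
f 14 15 16
f 14 16 4
f 15 1 17
f 15 17 16
f 16 17 18
f 16 18 4
f 17 1 19
f 17 19 18
f 18 19 20
f 18 20 4
f 19 1 2
f 19 2 20
f 20 2 3
f 20 3 4
f 22 24 21
f 25 22 21
f 21 24 23
f 23 25 21
f 22 28 24
f 26 22 25
f 26 28 22
f 24 28 23
f 27 25 23
f 23 28 27
f 27 26 25
f 28 26 27
f 30 32 29
f 33 30 29
f 29 32 31
f 31 33 29
f 30 36 32
f 34 30 33
f 34 36 30
f 32 36 31
f 35 33 31
f 31 36 35
f 35 34 33
f 36 34 35
f 37 48 42
f 37 42 38
f 37 38 44
f 37 44 47
f 37 47 48
f 38 42 46
f 42 48 41
f 48 47 39
f 47 44 43
f 44 38 45
f 40 46 41
f 40 41 39
f 40 39 43
f 40 43 45
f 40 45 46
f 41 46 42
f 39 41 48
f 43 39 47
f 45 43 44
f 46 45 38



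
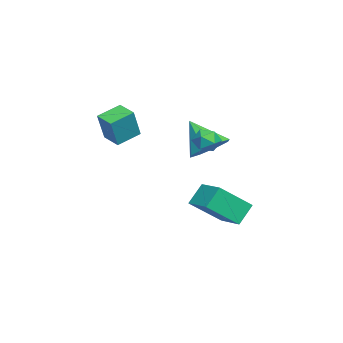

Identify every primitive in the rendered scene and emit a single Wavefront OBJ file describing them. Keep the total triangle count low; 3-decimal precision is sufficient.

v 2.207 0.49 1.991
v 2.591 0.965 2.342
v 2.869 -0.345 2.398
v 3.253 0.13 2.749
v 2.589 -0.002 2.946
v 2.181 0.514 2.695
v 3.279 0.106 2.045
v 2.871 0.622 1.794
v 3.254 0.728 2.375
v 2.828 0.661 2.932
v 2.632 -0.041 1.808
v 2.206 -0.108 2.365
v -0.758 0.028 0.689
v -0.058 0.552 1.323
v -1.342 -0.988 2.171
v -0.795 0.925 1.288
v -1.51 0.773 0.902
v -1.784 0.184 0.391
v -1.457 -0.496 0.054
v -0.72 -0.87 0.089
v -0.006 -0.717 0.475
v 0.269 -0.129 0.986
v 1.105 -4.484 1.8
v 1.763 -4.677 3.29
v 0.318 -3.588 2.265
v 0.976 -3.781 3.754
v 1.804 -3.759 1.586
v 2.462 -3.952 3.075
v 1.017 -2.863 2.05
v 1.675 -3.056 3.54
v -0.591 0.596 -3.756
v -1.249 1.124 -2.78
v 0.536 1.537 -3.506
v -0.121 2.066 -2.53
v 0.281 -0.806 -2.41
v -0.376 -0.277 -1.434
v 1.409 0.136 -2.16
v 0.751 0.664 -1.184
f 1 12 6
f 1 6 2
f 1 2 8
f 1 8 11
f 1 11 12
f 2 6 10
f 6 12 5
f 12 11 3
f 11 8 7
f 8 2 9
f 4 10 5
f 4 5 3
f 4 3 7
f 4 7 9
f 4 9 10
f 5 10 6
f 3 5 12
f 7 3 11
f 9 7 8
f 10 9 2
f 14 13 16
f 14 16 15
f 16 13 17
f 16 17 15
f 17 13 18
f 17 18 15
f 18 13 19
f 18 19 15
f 19 13 20
f 19 20 15
f 20 13 21
f 20 21 15
f 21 13 22
f 21 22 15
f 22 13 14
f 22 14 15
f 24 26 23
f 27 24 23
f 23 26 25
f 25 27 23
f 24 30 26
f 28 24 27
f 28 30 24
f 26 30 25
f 29 27 25
f 25 30 29
f 29 28 27
f 30 28 29
f 32 34 31
f 35 32 31
f 31 34 33
f 33 35 31
f 32 38 34
f 36 32 35
f 36 38 32
f 34 38 33
f 37 35 33
f 33 38 37
f 37 36 35
f 38 36 37



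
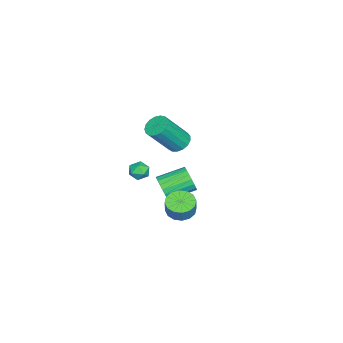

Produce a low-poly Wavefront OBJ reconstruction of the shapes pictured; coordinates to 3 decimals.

v 2.336 1.076 -0.864
v 2.769 1.729 -1.138
v 3.178 1.856 -0.191
v 2.744 1.204 0.084
v 2.396 1.893 -1
v 2.805 2.02 -0.052
v 2.008 1.838 -0.825
v 2.417 1.965 0.123
v 1.707 1.579 -0.66
v 2.116 1.706 0.288
v 1.575 1.185 -0.55
v 1.984 1.312 0.397
v 1.646 0.762 -0.524
v 2.055 0.89 0.423
v 1.902 0.424 -0.589
v 2.311 0.551 0.358
v 2.275 0.26 -0.728
v 2.684 0.387 0.22
v 2.663 0.315 -0.903
v 3.072 0.442 0.045
v 2.964 0.574 -1.068
v 3.373 0.701 -0.12
v 3.096 0.968 -1.177
v 3.505 1.095 -0.23
v 3.025 1.39 -1.203
v 3.434 1.518 -0.256
v -0.016 0.163 2.755
v 0.361 0.801 2.868
v 1.374 -0.105 4.598
v 0.996 -0.743 4.485
v 0.063 0.842 3.064
v 1.076 -0.064 4.794
v -0.253 0.727 3.189
v 0.76 -0.179 4.919
v -0.515 0.483 3.215
v 0.498 -0.423 4.945
v -0.663 0.166 3.135
v 0.35 -0.74 4.865
v -0.663 -0.152 2.968
v 0.35 -1.058 4.699
v -0.515 -0.398 2.753
v 0.498 -1.304 4.483
v -0.252 -0.515 2.538
v 0.761 -1.421 4.268
v 0.064 -0.477 2.373
v 1.077 -1.383 4.103
v 0.362 -0.293 2.295
v 1.375 -1.199 4.025
v 0.573 -0.004 2.322
v 1.586 -0.91 4.053
v 0.649 0.324 2.449
v 1.662 -0.582 4.179
v 0.573 0.614 2.646
v 1.586 -0.292 4.376
v -2.622 -1.728 -3.299
v -2.099 -1.653 -2.608
v -3.034 -0.258 -2.05
v -3.558 -0.332 -2.741
v -1.932 -1.444 -2.851
v -2.868 -0.049 -2.293
v -1.885 -1.284 -3.172
v -2.82 0.111 -2.614
v -1.965 -1.2 -3.515
v -2.9 0.195 -2.957
v -2.159 -1.208 -3.82
v -3.094 0.187 -3.262
v -2.432 -1.306 -4.036
v -3.368 0.09 -3.478
v -2.739 -1.476 -4.124
v -3.674 -0.081 -3.566
v -3.026 -1.69 -4.069
v -3.961 -0.295 -3.511
v -3.243 -1.91 -3.881
v -4.178 -0.515 -3.323
v -3.352 -2.099 -3.593
v -4.287 -0.704 -3.035
v -3.336 -2.224 -3.253
v -4.271 -0.829 -2.695
v -3.196 -2.263 -2.922
v -4.131 -0.867 -2.364
v -2.957 -2.209 -2.656
v -3.892 -0.814 -2.098
v -2.66 -2.072 -2.501
v -3.595 -0.677 -1.943
v -2.356 -1.875 -2.484
v -3.292 -0.48 -1.926
v 1.044 -1.283 1.018
v 1.453 -0.994 1.436
v 1.767 -2.026 0.824
v 2.176 -1.737 1.242
v 1.639 -2.032 1.463
v 1.192 -1.573 1.583
v 2.028 -1.447 0.677
v 1.581 -0.988 0.797
v 2.061 -1.096 1.225
v 1.82 -1.457 1.711
v 1.4 -1.563 0.549
v 1.159 -1.924 1.035
f 2 1 5
f 2 5 3
f 3 5 6
f 3 6 4
f 5 1 7
f 5 7 6
f 6 7 8
f 6 8 4
f 7 1 9
f 7 9 8
f 8 9 10
f 8 10 4
f 9 1 11
f 9 11 10
f 10 11 12
f 10 12 4
f 11 1 13
f 11 13 12
f 12 13 14
f 12 14 4
f 13 1 15
f 13 15 14
f 14 15 16
f 14 16 4
f 15 1 17
f 15 17 16
f 16 17 18
f 16 18 4
f 17 1 19
f 17 19 18
f 18 19 20
f 18 20 4
f 19 1 21
f 19 21 20
f 20 21 22
f 20 22 4
f 21 1 23
f 21 23 22
f 22 23 24
f 22 24 4
f 23 1 25
f 23 25 24
f 24 25 26
f 24 26 4
f 25 1 2
f 25 2 26
f 26 2 3
f 26 3 4
f 28 27 31
f 28 31 29
f 29 31 32
f 29 32 30
f 31 27 33
f 31 33 32
f 32 33 34
f 32 34 30
f 33 27 35
f 33 35 34
f 34 35 36
f 34 36 30
f 35 27 37
f 35 37 36
f 36 37 38
f 36 38 30
f 37 27 39
f 37 39 38
f 38 39 40
f 38 40 30
f 39 27 41
f 39 41 40
f 40 41 42
f 40 42 30
f 41 27 43
f 41 43 42
f 42 43 44
f 42 44 30
f 43 27 45
f 43 45 44
f 44 45 46
f 44 46 30
f 45 27 47
f 45 47 46
f 46 47 48
f 46 48 30
f 47 27 49
f 47 49 48
f 48 49 50
f 48 50 30
f 49 27 51
f 49 51 50
f 50 51 52
f 50 52 30
f 51 27 53
f 51 53 52
f 52 53 54
f 52 54 30
f 53 27 28
f 53 28 54
f 54 28 29
f 54 29 30
f 56 55 59
f 56 59 57
f 57 59 60
f 57 60 58
f 59 55 61
f 59 61 60
f 60 61 62
f 60 62 58
f 61 55 63
f 61 63 62
f 62 63 64
f 62 64 58
f 63 55 65
f 63 65 64
f 64 65 66
f 64 66 58
f 65 55 67
f 65 67 66
f 66 67 68
f 66 68 58
f 67 55 69
f 67 69 68
f 68 69 70
f 68 70 58
f 69 55 71
f 69 71 70
f 70 71 72
f 70 72 58
f 71 55 73
f 71 73 72
f 72 73 74
f 72 74 58
f 73 55 75
f 73 75 74
f 74 75 76
f 74 76 58
f 75 55 77
f 75 77 76
f 76 77 78
f 76 78 58
f 77 55 79
f 77 79 78
f 78 79 80
f 78 80 58
f 79 55 81
f 79 81 80
f 80 81 82
f 80 82 58
f 81 55 83
f 81 83 82
f 82 83 84
f 82 84 58
f 83 55 85
f 83 85 84
f 84 85 86
f 84 86 58
f 85 55 56
f 85 56 86
f 86 56 57
f 86 57 58
f 87 98 92
f 87 92 88
f 87 88 94
f 87 94 97
f 87 97 98
f 88 92 96
f 92 98 91
f 98 97 89
f 97 94 93
f 94 88 95
f 90 96 91
f 90 91 89
f 90 89 93
f 90 93 95
f 90 95 96
f 91 96 92
f 89 91 98
f 93 89 97
f 95 93 94
f 96 95 88



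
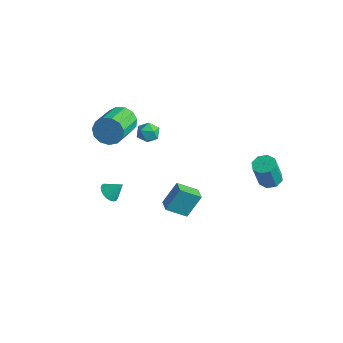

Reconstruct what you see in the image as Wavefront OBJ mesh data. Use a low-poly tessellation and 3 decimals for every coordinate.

v -1.503 -1.041 2.443
v -1.03 -1.063 1.908
v -1.11 -2.057 2.832
v -0.637 -2.079 2.297
v -0.562 -1.598 2.821
v -0.805 -0.97 2.581
v -1.335 -2.15 2.159
v -1.578 -1.522 1.919
v -0.926 -1.748 1.733
v -0.448 -1.407 2.141
v -1.692 -1.713 2.599
v -1.214 -1.372 3.007
v -1.724 -3.885 -2.002
v -1.216 -4.284 -2.076
v -1.196 -3.355 -1.238
v -1.159 -4.087 -2.252
v -1.199 -3.855 -2.385
v -1.331 -3.629 -2.452
v -1.53 -3.446 -2.441
v -1.763 -3.34 -2.354
v -1.989 -3.328 -2.206
v -2.169 -3.413 -2.023
v -2.272 -3.579 -1.837
v -2.281 -3.798 -1.679
v -2.193 -4.032 -1.577
v -2.024 -4.241 -1.548
v -1.803 -4.389 -1.599
v -1.568 -4.449 -1.718
v -1.36 -4.412 -1.887
v 3.86 3.044 -1.407
v 4.486 3.357 -1.289
v 4.427 2.849 0.384
v 3.8 2.536 0.267
v 4.067 3.692 -1.203
v 4.008 3.184 0.471
v 3.527 3.647 -1.236
v 3.467 3.139 0.438
v 3.181 3.249 -1.369
v 3.122 2.741 0.305
v 3.233 2.731 -1.524
v 3.174 2.223 0.149
v 3.652 2.396 -1.611
v 3.593 1.888 0.063
v 4.193 2.441 -1.578
v 4.133 1.933 0.096
v 4.538 2.839 -1.445
v 4.479 2.331 0.229
v 0.254 -1.505 -3.801
v 0.465 -0.599 -2.462
v -0.487 -1.066 -3.981
v -0.276 -0.16 -2.642
v 0.996 -0.56 -4.558
v 1.207 0.346 -3.219
v 0.255 -0.121 -4.738
v 0.466 0.785 -3.399
v -3.916 -0.991 1.116
v -3.519 -0.479 1.797
v -2.588 -2.277 2.606
v -2.984 -2.789 1.924
v -3.989 -0.638 1.984
v -3.057 -2.436 2.793
v -4.435 -0.91 1.895
v -3.504 -2.707 2.704
v -4.716 -1.207 1.559
v -3.785 -3.004 2.367
v -4.743 -1.435 1.082
v -3.812 -3.233 1.89
v -4.508 -1.523 0.615
v -3.576 -3.321 1.424
v -4.084 -1.442 0.308
v -3.153 -3.239 1.117
v -3.607 -1.218 0.257
v -2.676 -3.015 1.066
v -3.228 -0.921 0.479
v -2.297 -2.719 1.287
v -3.067 -0.648 0.903
v -2.136 -2.445 1.711
v -3.176 -0.483 1.394
v -2.244 -2.28 2.203
f 1 12 6
f 1 6 2
f 1 2 8
f 1 8 11
f 1 11 12
f 2 6 10
f 6 12 5
f 12 11 3
f 11 8 7
f 8 2 9
f 4 10 5
f 4 5 3
f 4 3 7
f 4 7 9
f 4 9 10
f 5 10 6
f 3 5 12
f 7 3 11
f 9 7 8
f 10 9 2
f 14 13 16
f 14 16 15
f 16 13 17
f 16 17 15
f 17 13 18
f 17 18 15
f 18 13 19
f 18 19 15
f 19 13 20
f 19 20 15
f 20 13 21
f 20 21 15
f 21 13 22
f 21 22 15
f 22 13 23
f 22 23 15
f 23 13 24
f 23 24 15
f 24 13 25
f 24 25 15
f 25 13 26
f 25 26 15
f 26 13 27
f 26 27 15
f 27 13 28
f 27 28 15
f 28 13 29
f 28 29 15
f 29 13 14
f 29 14 15
f 31 30 34
f 31 34 32
f 32 34 35
f 32 35 33
f 34 30 36
f 34 36 35
f 35 36 37
f 35 37 33
f 36 30 38
f 36 38 37
f 37 38 39
f 37 39 33
f 38 30 40
f 38 40 39
f 39 40 41
f 39 41 33
f 40 30 42
f 40 42 41
f 41 42 43
f 41 43 33
f 42 30 44
f 42 44 43
f 43 44 45
f 43 45 33
f 44 30 46
f 44 46 45
f 45 46 47
f 45 47 33
f 46 30 31
f 46 31 47
f 47 31 32
f 47 32 33
f 49 51 48
f 52 49 48
f 48 51 50
f 50 52 48
f 49 55 51
f 53 49 52
f 53 55 49
f 51 55 50
f 54 52 50
f 50 55 54
f 54 53 52
f 55 53 54
f 57 56 60
f 57 60 58
f 58 60 61
f 58 61 59
f 60 56 62
f 60 62 61
f 61 62 63
f 61 63 59
f 62 56 64
f 62 64 63
f 63 64 65
f 63 65 59
f 64 56 66
f 64 66 65
f 65 66 67
f 65 67 59
f 66 56 68
f 66 68 67
f 67 68 69
f 67 69 59
f 68 56 70
f 68 70 69
f 69 70 71
f 69 71 59
f 70 56 72
f 70 72 71
f 71 72 73
f 71 73 59
f 72 56 74
f 72 74 73
f 73 74 75
f 73 75 59
f 74 56 76
f 74 76 75
f 75 76 77
f 75 77 59
f 76 56 78
f 76 78 77
f 77 78 79
f 77 79 59
f 78 56 57
f 78 57 79
f 79 57 58
f 79 58 59



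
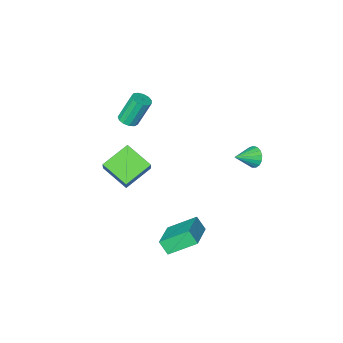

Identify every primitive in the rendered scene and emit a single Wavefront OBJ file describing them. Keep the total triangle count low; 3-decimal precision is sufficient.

v -0.784 -4.361 -1.432
v -0.425 -3.737 -0.459
v -1.362 -2.748 -2.252
v -1.003 -2.124 -1.28
v 0.963 -4.136 -2.22
v 1.322 -3.512 -1.248
v 0.385 -2.523 -3.041
v 0.744 -1.899 -2.068
v -3.944 3.802 2.593
v -3.683 4.055 1.994
v -2.716 3.798 3.127
v -3.759 4.329 2.171
v -3.878 4.483 2.444
v -4.011 4.48 2.751
v -4.13 4.323 3.022
v -4.206 4.046 3.195
v -4.222 3.713 3.229
v -4.174 3.4 3.118
v -4.074 3.18 2.886
v -3.944 3.102 2.587
v -3.814 3.184 2.29
v -3.714 3.408 2.062
v -3.667 3.722 1.955
v -0.21 -3.235 2.235
v 0.364 -3.212 2.469
v -0.357 -2.902 4.2
v -0.93 -2.925 3.965
v 0.282 -2.885 2.377
v -0.438 -2.575 4.107
v 0.044 -2.669 2.239
v -0.676 -2.36 3.97
v -0.274 -2.633 2.1
v -0.995 -2.323 3.831
v -0.572 -2.788 2.004
v -1.293 -2.478 3.734
v -0.755 -3.085 1.981
v -1.476 -2.775 3.711
v -0.765 -3.429 2.038
v -1.485 -3.119 3.769
v -0.598 -3.712 2.158
v -1.319 -3.402 3.889
v -0.309 -3.843 2.302
v -1.029 -3.533 4.033
v 0.013 -3.781 2.425
v -0.708 -3.472 4.156
v 0.263 -3.546 2.487
v -0.457 -3.236 4.218
v 0.375 2.013 -2.973
v -0.968 2.873 -1.96
v 0.149 2.555 -3.733
v -1.194 3.416 -2.719
v 1.754 3.444 -2.361
v 0.411 4.305 -1.347
v 1.528 3.987 -3.12
v 0.185 4.847 -2.107
f 2 4 1
f 5 2 1
f 1 4 3
f 3 5 1
f 2 8 4
f 6 2 5
f 6 8 2
f 4 8 3
f 7 5 3
f 3 8 7
f 7 6 5
f 8 6 7
f 10 9 12
f 10 12 11
f 12 9 13
f 12 13 11
f 13 9 14
f 13 14 11
f 14 9 15
f 14 15 11
f 15 9 16
f 15 16 11
f 16 9 17
f 16 17 11
f 17 9 18
f 17 18 11
f 18 9 19
f 18 19 11
f 19 9 20
f 19 20 11
f 20 9 21
f 20 21 11
f 21 9 22
f 21 22 11
f 22 9 23
f 22 23 11
f 23 9 10
f 23 10 11
f 25 24 28
f 25 28 26
f 26 28 29
f 26 29 27
f 28 24 30
f 28 30 29
f 29 30 31
f 29 31 27
f 30 24 32
f 30 32 31
f 31 32 33
f 31 33 27
f 32 24 34
f 32 34 33
f 33 34 35
f 33 35 27
f 34 24 36
f 34 36 35
f 35 36 37
f 35 37 27
f 36 24 38
f 36 38 37
f 37 38 39
f 37 39 27
f 38 24 40
f 38 40 39
f 39 40 41
f 39 41 27
f 40 24 42
f 40 42 41
f 41 42 43
f 41 43 27
f 42 24 44
f 42 44 43
f 43 44 45
f 43 45 27
f 44 24 46
f 44 46 45
f 45 46 47
f 45 47 27
f 46 24 25
f 46 25 47
f 47 25 26
f 47 26 27
f 49 51 48
f 52 49 48
f 48 51 50
f 50 52 48
f 49 55 51
f 53 49 52
f 53 55 49
f 51 55 50
f 54 52 50
f 50 55 54
f 54 53 52
f 55 53 54



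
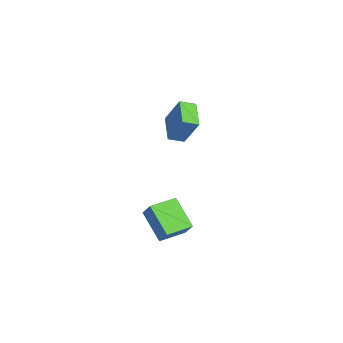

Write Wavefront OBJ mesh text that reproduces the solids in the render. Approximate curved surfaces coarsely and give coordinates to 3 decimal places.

v 2.371 -2.231 -3.001
v 2.824 -2.047 -2.106
v 2.255 -0.609 -3.276
v 2.708 -0.424 -2.381
v 4.112 -2.256 -3.879
v 4.565 -2.071 -2.984
v 3.996 -0.633 -4.154
v 4.449 -0.449 -3.259
v -4.412 3.144 -3.361
v -3.804 3.726 -1.568
v -4.077 4.011 -3.756
v -3.469 4.593 -1.964
v -2.931 2.447 -3.636
v -2.323 3.029 -1.844
v -2.596 3.314 -4.032
v -1.988 3.896 -2.239
f 2 4 1
f 5 2 1
f 1 4 3
f 3 5 1
f 2 8 4
f 6 2 5
f 6 8 2
f 4 8 3
f 7 5 3
f 3 8 7
f 7 6 5
f 8 6 7
f 10 12 9
f 13 10 9
f 9 12 11
f 11 13 9
f 10 16 12
f 14 10 13
f 14 16 10
f 12 16 11
f 15 13 11
f 11 16 15
f 15 14 13
f 16 14 15



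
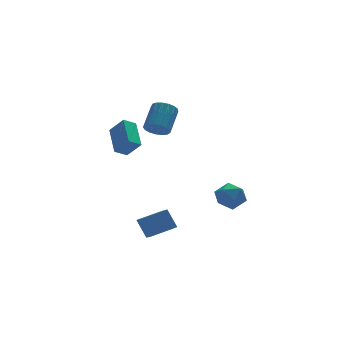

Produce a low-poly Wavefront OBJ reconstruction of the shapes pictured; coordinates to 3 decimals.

v -1.169 -0.127 -3.853
v -1.5 0.494 -2.796
v -1.145 0.617 -4.283
v -1.476 1.239 -3.226
v 0.356 0.041 -3.474
v 0.025 0.663 -2.417
v 0.38 0.786 -3.904
v 0.049 1.407 -2.847
v 2.878 1.312 -1.843
v 3.641 1.259 -1.268
v 3.539 0.301 -2.812
v 4.302 0.248 -2.237
v 3.464 -0.117 -1.955
v 3.055 0.507 -1.356
v 4.125 1.053 -2.724
v 3.716 1.677 -2.125
v 4.411 1.099 -1.812
v 4.003 0.376 -1.337
v 3.177 1.184 -2.743
v 2.769 0.461 -2.268
v -0.1 1.988 2.915
v 0.489 1.979 2.467
v 1.289 3.023 3.497
v 0.7 3.032 3.945
v 0.294 2.248 2.345
v 1.094 3.292 3.375
v 0.009 2.458 2.354
v 0.809 3.502 3.384
v -0.301 2.56 2.491
v 0.499 3.604 3.521
v -0.565 2.531 2.726
v 0.235 3.575 3.755
v -0.722 2.378 3.003
v 0.077 3.422 4.033
v -0.737 2.135 3.261
v 0.062 3.179 4.29
v -0.606 1.859 3.439
v 0.193 2.903 4.469
v -0.359 1.612 3.498
v 0.441 2.656 4.527
v -0.052 1.451 3.423
v 0.747 2.495 4.452
v 0.243 1.414 3.231
v 1.043 2.457 4.261
v 0.46 1.507 2.968
v 1.26 2.551 3.997
v 0.549 1.711 2.692
v 1.349 2.755 3.721
v -2.651 1.208 1.988
v -2.055 0.647 2.879
v -2.42 2.819 2.847
v -1.824 2.258 3.738
v -1.936 1.322 1.582
v -1.34 0.761 2.473
v -1.705 2.933 2.441
v -1.109 2.372 3.332
f 2 4 1
f 5 2 1
f 1 4 3
f 3 5 1
f 2 8 4
f 6 2 5
f 6 8 2
f 4 8 3
f 7 5 3
f 3 8 7
f 7 6 5
f 8 6 7
f 9 20 14
f 9 14 10
f 9 10 16
f 9 16 19
f 9 19 20
f 10 14 18
f 14 20 13
f 20 19 11
f 19 16 15
f 16 10 17
f 12 18 13
f 12 13 11
f 12 11 15
f 12 15 17
f 12 17 18
f 13 18 14
f 11 13 20
f 15 11 19
f 17 15 16
f 18 17 10
f 22 21 25
f 22 25 23
f 23 25 26
f 23 26 24
f 25 21 27
f 25 27 26
f 26 27 28
f 26 28 24
f 27 21 29
f 27 29 28
f 28 29 30
f 28 30 24
f 29 21 31
f 29 31 30
f 30 31 32
f 30 32 24
f 31 21 33
f 31 33 32
f 32 33 34
f 32 34 24
f 33 21 35
f 33 35 34
f 34 35 36
f 34 36 24
f 35 21 37
f 35 37 36
f 36 37 38
f 36 38 24
f 37 21 39
f 37 39 38
f 38 39 40
f 38 40 24
f 39 21 41
f 39 41 40
f 40 41 42
f 40 42 24
f 41 21 43
f 41 43 42
f 42 43 44
f 42 44 24
f 43 21 45
f 43 45 44
f 44 45 46
f 44 46 24
f 45 21 47
f 45 47 46
f 46 47 48
f 46 48 24
f 47 21 22
f 47 22 48
f 48 22 23
f 48 23 24
f 50 52 49
f 53 50 49
f 49 52 51
f 51 53 49
f 50 56 52
f 54 50 53
f 54 56 50
f 52 56 51
f 55 53 51
f 51 56 55
f 55 54 53
f 56 54 55



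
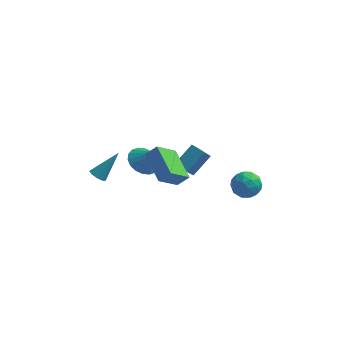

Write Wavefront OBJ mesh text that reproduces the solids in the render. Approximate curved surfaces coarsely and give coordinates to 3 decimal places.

v -2.12 0.786 0.214
v -1.626 0.033 -0.244
v -1.48 0.554 1.286
v -1.363 0.389 -0.324
v -1.25 0.823 -0.297
v -1.309 1.25 -0.17
v -1.529 1.585 0.034
v -1.866 1.762 0.273
v -2.253 1.745 0.5
v -2.614 1.539 0.671
v -2.877 1.183 0.751
v -2.99 0.749 0.725
v -2.931 0.322 0.598
v -2.711 -0.013 0.394
v -2.374 -0.19 0.155
v -1.987 -0.174 -0.073
v 3.707 0.173 0.852
v 4.288 0.567 0.232
v 3.452 -0.967 -0.112
v 4.033 -0.573 -0.732
v 4.371 -0.935 0.062
v 4.529 -0.231 0.658
v 3.211 -0.169 -0.538
v 3.369 0.535 0.058
v 3.981 0.356 -0.626
v 4.698 -0.118 -0.256
v 3.042 -0.282 0.376
v 3.759 -0.756 0.746
v 4.02 0.47 0.627
v 3.72 -0.87 -0.507
v 3.919 -1.083 -0.04
v 4.26 -0.851 -0.404
v 4.161 0.001 0.877
v 4.503 0.232 0.513
v 4.552 -0.651 0.413
v 3.237 -0.632 -0.393
v 3.579 -0.401 -0.757
v 3.48 0.451 0.524
v 3.821 0.683 0.16
v 3.188 0.251 -0.293
v 4.181 0.577 -0.242
v 4.031 -0.093 -0.809
v 3.548 0.145 -0.695
v 3.641 0.559 -0.345
v 4.602 0.299 -0.024
v 4.453 -0.371 -0.591
v 4.651 -0.584 -0.124
v 4.744 -0.17 0.226
v 4.422 0.175 -0.529
v 3.287 -0.029 0.711
v 3.138 -0.699 0.144
v 2.996 -0.23 -0.106
v 3.089 0.184 0.244
v 3.709 -0.307 0.929
v 3.559 -0.977 0.362
v 4.099 -0.959 0.465
v 4.192 -0.545 0.815
v 3.318 -0.575 0.649
v -0.343 -2.082 3.16
v -1.142 -3.075 4.207
v 0.277 -1.927 3.78
v -0.523 -2.921 4.827
v 0.743 -3.679 2.473
v -0.057 -4.673 3.52
v 1.362 -3.525 3.093
v 0.563 -4.518 4.14
v 0.396 -1.085 1.704
v 0.16 -1.669 2.442
v 1.149 -0.141 2.693
v 0.913 -0.726 3.43
v 1.187 -1.574 1.57
v 0.951 -2.159 2.307
v 1.94 -0.631 2.558
v 1.704 -1.215 3.296
v -3.903 -2.621 1.518
v -3.431 -2.759 1.271
v -2.917 -1.779 2.922
v -3.546 -2.422 1.149
v -3.828 -2.178 1.2
v -4.144 -2.141 1.4
v -4.348 -2.328 1.655
v -4.343 -2.652 1.846
v -4.132 -2.962 1.883
v -3.814 -3.111 1.75
v -3.537 -3.031 1.508
f 2 1 4
f 2 4 3
f 4 1 5
f 4 5 3
f 5 1 6
f 5 6 3
f 6 1 7
f 6 7 3
f 7 1 8
f 7 8 3
f 8 1 9
f 8 9 3
f 9 1 10
f 9 10 3
f 10 1 11
f 10 11 3
f 11 1 12
f 11 12 3
f 12 1 13
f 12 13 3
f 13 1 14
f 13 14 3
f 14 1 15
f 14 15 3
f 15 1 16
f 15 16 3
f 16 1 2
f 16 2 3
f 17 54 33
f 54 28 57
f 33 57 22
f 54 57 33
f 17 33 29
f 33 22 34
f 29 34 18
f 33 34 29
f 17 29 38
f 29 18 39
f 38 39 24
f 29 39 38
f 17 38 50
f 38 24 53
f 50 53 27
f 38 53 50
f 17 50 54
f 50 27 58
f 54 58 28
f 50 58 54
f 18 34 45
f 34 22 48
f 45 48 26
f 34 48 45
f 22 57 35
f 57 28 56
f 35 56 21
f 57 56 35
f 28 58 55
f 58 27 51
f 55 51 19
f 58 51 55
f 27 53 52
f 53 24 40
f 52 40 23
f 53 40 52
f 24 39 44
f 39 18 41
f 44 41 25
f 39 41 44
f 20 46 32
f 46 26 47
f 32 47 21
f 46 47 32
f 20 32 30
f 32 21 31
f 30 31 19
f 32 31 30
f 20 30 37
f 30 19 36
f 37 36 23
f 30 36 37
f 20 37 42
f 37 23 43
f 42 43 25
f 37 43 42
f 20 42 46
f 42 25 49
f 46 49 26
f 42 49 46
f 21 47 35
f 47 26 48
f 35 48 22
f 47 48 35
f 19 31 55
f 31 21 56
f 55 56 28
f 31 56 55
f 23 36 52
f 36 19 51
f 52 51 27
f 36 51 52
f 25 43 44
f 43 23 40
f 44 40 24
f 43 40 44
f 26 49 45
f 49 25 41
f 45 41 18
f 49 41 45
f 60 62 59
f 63 60 59
f 59 62 61
f 61 63 59
f 60 66 62
f 64 60 63
f 64 66 60
f 62 66 61
f 65 63 61
f 61 66 65
f 65 64 63
f 66 64 65
f 68 70 67
f 71 68 67
f 67 70 69
f 69 71 67
f 68 74 70
f 72 68 71
f 72 74 68
f 70 74 69
f 73 71 69
f 69 74 73
f 73 72 71
f 74 72 73
f 76 75 78
f 76 78 77
f 78 75 79
f 78 79 77
f 79 75 80
f 79 80 77
f 80 75 81
f 80 81 77
f 81 75 82
f 81 82 77
f 82 75 83
f 82 83 77
f 83 75 84
f 83 84 77
f 84 75 85
f 84 85 77
f 85 75 76
f 85 76 77



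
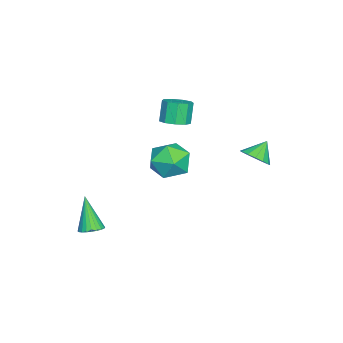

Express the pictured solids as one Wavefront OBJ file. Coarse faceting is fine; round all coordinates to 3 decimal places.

v -3.033 3.164 0.675
v -2.42 3.701 0.918
v -3.747 3.596 1.525
v -2.65 3.92 0.613
v -2.982 3.937 0.325
v -3.328 3.747 0.131
v -3.595 3.401 0.083
v -3.712 2.991 0.194
v -3.646 2.628 0.433
v -3.417 2.408 0.738
v -3.084 2.391 1.025
v -2.738 2.582 1.219
v -2.471 2.928 1.268
v -2.355 3.338 1.157
v -2.063 -0.578 1.725
v -1.248 0.314 1.699
v -0.992 -1.594 0.441
v -0.177 -0.702 0.415
v -0.305 -1.376 1.411
v -0.967 -0.748 2.205
v -1.273 -0.532 -0.065
v -1.935 0.096 0.729
v -0.759 0.342 0.593
v -0.161 -0.179 1.505
v -2.079 -1.101 0.635
v -1.481 -1.622 1.547
v -2.075 -0.642 3.233
v -1.665 -0.002 3.408
v -2.175 0.002 4.583
v -2.585 -0.638 4.407
v -2.138 0.135 3.203
v -2.648 0.139 4.377
v -2.581 -0.092 3.011
v -3.091 -0.087 4.185
v -2.788 -0.576 2.923
v -3.298 -0.571 4.097
v -2.661 -1.091 2.98
v -3.171 -1.087 4.154
v -2.26 -1.396 3.156
v -2.77 -1.392 4.33
v -1.772 -1.348 3.367
v -2.282 -1.344 4.541
v -1.426 -0.97 3.516
v -1.936 -0.966 4.69
v -1.384 -0.439 3.532
v -1.894 -0.434 4.706
v 2.7 -3.471 -1.83
v 3.278 -3.756 -1.688
v 2 -3.989 -0.03
v 3.318 -3.516 -1.603
v 3.264 -3.27 -1.553
v 3.124 -3.053 -1.546
v 2.919 -2.901 -1.581
v 2.682 -2.835 -1.655
v 2.446 -2.867 -1.755
v 2.25 -2.99 -1.867
v 2.122 -3.186 -1.973
v 2.082 -3.426 -2.058
v 2.136 -3.673 -2.108
v 2.276 -3.889 -2.115
v 2.48 -4.042 -2.08
v 2.718 -4.107 -2.006
v 2.953 -4.076 -1.906
v 3.15 -3.953 -1.794
f 2 1 4
f 2 4 3
f 4 1 5
f 4 5 3
f 5 1 6
f 5 6 3
f 6 1 7
f 6 7 3
f 7 1 8
f 7 8 3
f 8 1 9
f 8 9 3
f 9 1 10
f 9 10 3
f 10 1 11
f 10 11 3
f 11 1 12
f 11 12 3
f 12 1 13
f 12 13 3
f 13 1 14
f 13 14 3
f 14 1 2
f 14 2 3
f 15 26 20
f 15 20 16
f 15 16 22
f 15 22 25
f 15 25 26
f 16 20 24
f 20 26 19
f 26 25 17
f 25 22 21
f 22 16 23
f 18 24 19
f 18 19 17
f 18 17 21
f 18 21 23
f 18 23 24
f 19 24 20
f 17 19 26
f 21 17 25
f 23 21 22
f 24 23 16
f 28 27 31
f 28 31 29
f 29 31 32
f 29 32 30
f 31 27 33
f 31 33 32
f 32 33 34
f 32 34 30
f 33 27 35
f 33 35 34
f 34 35 36
f 34 36 30
f 35 27 37
f 35 37 36
f 36 37 38
f 36 38 30
f 37 27 39
f 37 39 38
f 38 39 40
f 38 40 30
f 39 27 41
f 39 41 40
f 40 41 42
f 40 42 30
f 41 27 43
f 41 43 42
f 42 43 44
f 42 44 30
f 43 27 45
f 43 45 44
f 44 45 46
f 44 46 30
f 45 27 28
f 45 28 46
f 46 28 29
f 46 29 30
f 48 47 50
f 48 50 49
f 50 47 51
f 50 51 49
f 51 47 52
f 51 52 49
f 52 47 53
f 52 53 49
f 53 47 54
f 53 54 49
f 54 47 55
f 54 55 49
f 55 47 56
f 55 56 49
f 56 47 57
f 56 57 49
f 57 47 58
f 57 58 49
f 58 47 59
f 58 59 49
f 59 47 60
f 59 60 49
f 60 47 61
f 60 61 49
f 61 47 62
f 61 62 49
f 62 47 63
f 62 63 49
f 63 47 64
f 63 64 49
f 64 47 48
f 64 48 49

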